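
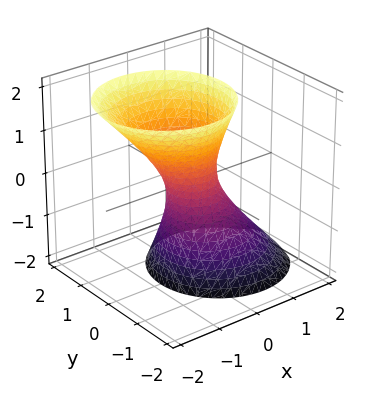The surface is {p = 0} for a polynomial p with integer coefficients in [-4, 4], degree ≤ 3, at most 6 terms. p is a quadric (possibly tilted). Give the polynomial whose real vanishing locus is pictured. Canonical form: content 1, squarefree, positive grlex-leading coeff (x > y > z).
Degree: the shape is more complex than any degree-1 surface, so deg p = 2.
Reading off the gridlines: the surface avoids every integer z-axis point in the box.
Matching integer coefficients to the picture gives p.

3*x^2 + 2*x*z + 3*y^2 - z^2 - 1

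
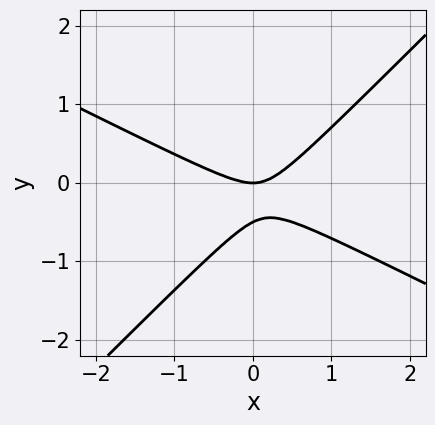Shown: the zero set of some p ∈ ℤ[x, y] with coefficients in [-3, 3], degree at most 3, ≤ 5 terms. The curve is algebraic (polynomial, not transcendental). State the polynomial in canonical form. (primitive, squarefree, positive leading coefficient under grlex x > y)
x^2 + x*y - 2*y^2 - y

(a) Degree: the shape is more complex than any degree-1 curve, so deg p = 2.
(b) From the axis intercepts and sections: it meets the x-axis at x = 0 (among the integer gridlines); it meets the y-axis at y = 0 (among the integer gridlines).
(c) Together with the visible shape, these determine p as stated.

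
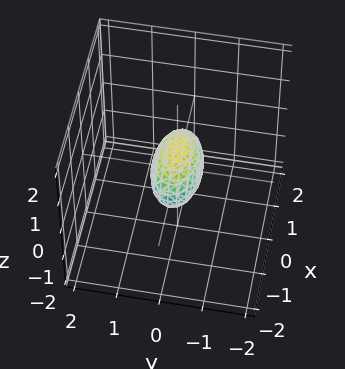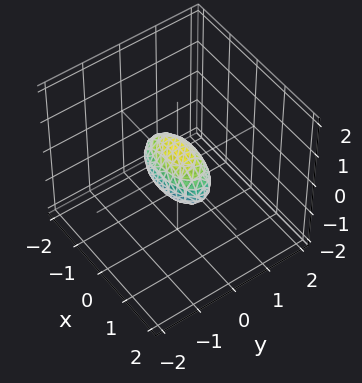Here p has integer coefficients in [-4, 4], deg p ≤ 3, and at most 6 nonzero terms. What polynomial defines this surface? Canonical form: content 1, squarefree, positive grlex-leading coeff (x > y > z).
x^2 + 3*y^2 + 2*z^2 - 1

1. Degree: bounded and convex; a quadric, so deg p = 2.
2. Symmetries: the y ↦ −y reflection is a symmetry, so y appears only in even powers; mirror symmetry z ↦ −z ⇒ only even powers of z; mirror symmetry x ↦ −x ⇒ only even powers of x.
3. From the visible intercepts: the x-axis gridline crossings are at x ∈ {-1, 1}.
4. Matching integer coefficients to the picture gives p.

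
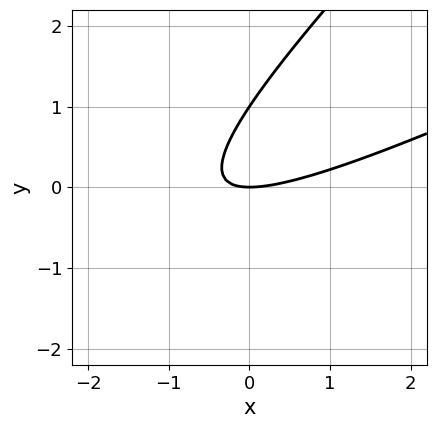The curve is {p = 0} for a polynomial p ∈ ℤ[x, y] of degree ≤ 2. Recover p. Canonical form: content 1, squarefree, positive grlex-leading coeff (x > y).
x^2 - 3*x*y + 2*y^2 - 2*y

First, deg p = 2. No degree-1 curve has this shape.
Next, from the axis intercepts and sections: it meets the x-axis at x = 0 (among the integer gridlines); among the integer gridlines, it crosses the y-axis at y ∈ {0, 1}.
Finally, fitting integer coefficients to these (and the overall shape) gives p.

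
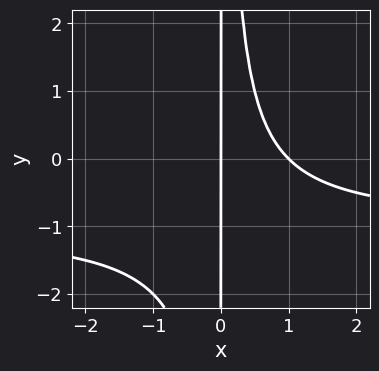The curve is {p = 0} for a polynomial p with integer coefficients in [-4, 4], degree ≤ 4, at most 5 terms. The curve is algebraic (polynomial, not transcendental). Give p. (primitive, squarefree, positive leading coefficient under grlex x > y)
deg p = 3. A generic line meets the curve in up to 3 points.
From the axis intercepts and sections: the x-axis gridline crossings are at x ∈ {0, 1}; the visible y-axis segment lies entirely on the curve.
Assembling these constraints gives the stated polynomial.

x^2*y + x^2 - x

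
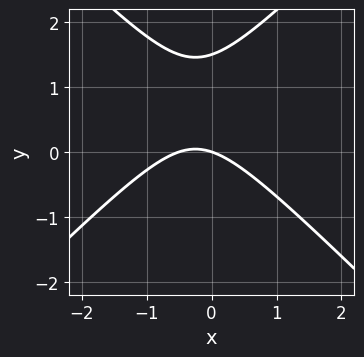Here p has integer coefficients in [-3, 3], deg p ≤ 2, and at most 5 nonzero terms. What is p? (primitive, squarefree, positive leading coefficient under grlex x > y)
2*x^2 - 2*y^2 + x + 3*y

Degree: a generic line meets the curve in up to 2 points, so deg p = 2.
Reading off the gridlines: one x-axis crossing is at x = 0; it meets the y-axis at y = 0 (among the integer gridlines).
Fitting integer coefficients to these (and the overall shape) gives p.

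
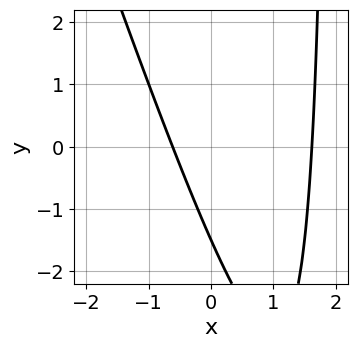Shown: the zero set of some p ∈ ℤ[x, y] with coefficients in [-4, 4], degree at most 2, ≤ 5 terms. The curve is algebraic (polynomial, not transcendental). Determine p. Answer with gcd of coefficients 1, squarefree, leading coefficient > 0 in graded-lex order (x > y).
1. deg p = 2. A generic line meets the curve in up to 2 points.
2. Solving for integer coefficients yields p as stated.

3*x^2 + x*y - 3*x - 2*y - 3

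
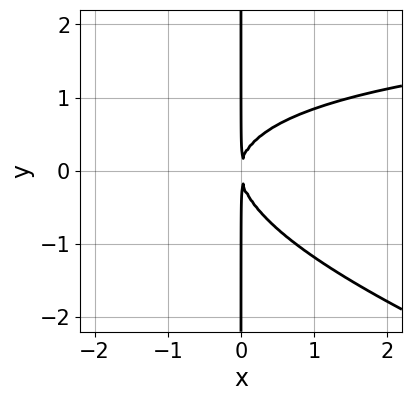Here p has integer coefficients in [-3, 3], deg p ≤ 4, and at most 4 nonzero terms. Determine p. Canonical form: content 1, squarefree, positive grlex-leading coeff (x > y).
1. deg p = 3. The shape is more complex than any degree-2 curve.
2. Observable constraints: every point of the y-axis in the box is on the curve.
3. Fitting integer coefficients to these (and the overall shape) gives p.

x^2*y + 3*x*y^2 - 3*x^2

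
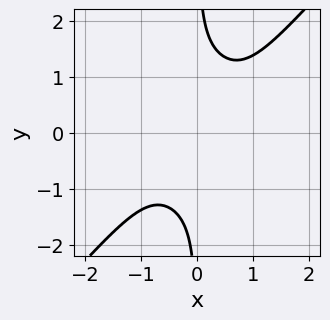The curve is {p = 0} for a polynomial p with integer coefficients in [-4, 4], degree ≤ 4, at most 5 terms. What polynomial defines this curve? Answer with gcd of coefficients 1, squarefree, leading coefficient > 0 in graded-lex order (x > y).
(a) deg p = 4. No degree-3 curve has this shape.
(b) From the axis intercepts and sections: it misses every integer gridline on the x-axis; it misses every integer gridline on the y-axis.
(c) These observations pin down the coefficients.

3*x^4 + x^2*y^2 - 3*x*y^3 + 3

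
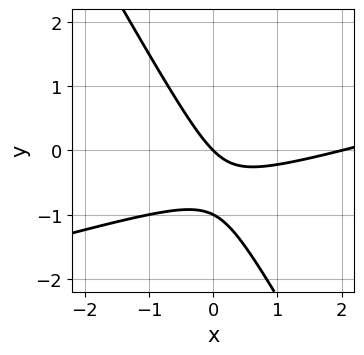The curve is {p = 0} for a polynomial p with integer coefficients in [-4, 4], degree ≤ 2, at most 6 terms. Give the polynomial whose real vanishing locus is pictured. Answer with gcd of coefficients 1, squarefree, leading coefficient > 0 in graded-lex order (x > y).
x^2 - 3*x*y - 2*y^2 - 2*x - 2*y

First, degree: no degree-1 curve has this shape, so deg p = 2.
Then, checking where it meets the axes: the y-axis gridline crossings are at y ∈ {-1, 0}; among the integer gridlines, it crosses the x-axis at x ∈ {0, 2}.
Finally, fitting integer coefficients to these (and the overall shape) gives p.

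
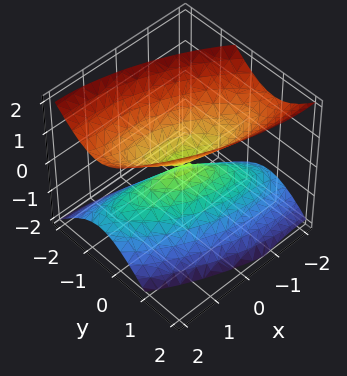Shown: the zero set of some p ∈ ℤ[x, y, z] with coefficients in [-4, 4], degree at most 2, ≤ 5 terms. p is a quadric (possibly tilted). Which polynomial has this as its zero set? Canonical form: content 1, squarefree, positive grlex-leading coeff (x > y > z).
(a) There are 2 components. They look like related sheets of one shape, so recover p as a whole.
(b) The degree is 2 — the shape is more complex than any degree-1 surface.
(c) Checking where it meets the axes: it crosses the x-axis at the gridline x = 0; it crosses the z-axis at the gridline z = 0; it meets the y-axis at y = 0 (among the integer gridlines).
(d) These observations pin down the coefficients.

x^2 + 2*x*y + 3*y^2 - 2*z^2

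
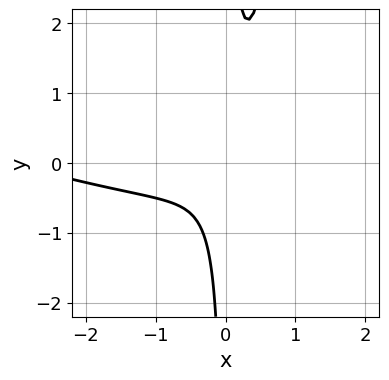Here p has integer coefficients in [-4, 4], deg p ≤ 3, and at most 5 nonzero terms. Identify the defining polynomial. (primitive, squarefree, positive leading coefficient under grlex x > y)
First, degree: no degree-2 curve has this shape, so deg p = 3.
Next, from the visible intercepts: it misses every integer gridline on the x-axis; no y-intercept at any integer in the box.
Finally, together with the visible shape, these determine p as stated.

x^3 + 3*x^2*y + 3*x^2 - 3*x*y + 1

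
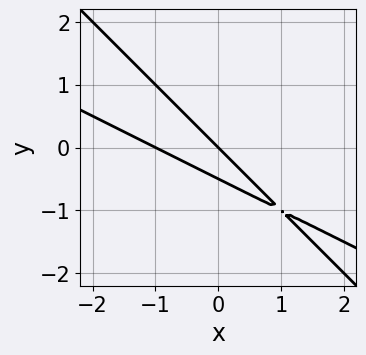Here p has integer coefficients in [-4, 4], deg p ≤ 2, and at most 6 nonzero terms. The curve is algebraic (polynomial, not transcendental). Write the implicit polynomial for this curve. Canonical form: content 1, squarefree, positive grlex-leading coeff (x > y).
x^2 + 3*x*y + 2*y^2 + x + y

First, the degree is 2 — no degree-1 curve has this shape.
Then, from the axis intercepts and sections: one y-axis crossing is at y = 0; the x-axis gridline crossings are at x ∈ {-1, 0}.
Finally, solving for integer coefficients yields p as stated.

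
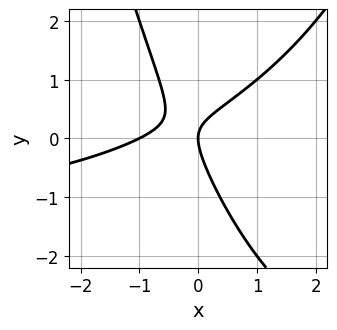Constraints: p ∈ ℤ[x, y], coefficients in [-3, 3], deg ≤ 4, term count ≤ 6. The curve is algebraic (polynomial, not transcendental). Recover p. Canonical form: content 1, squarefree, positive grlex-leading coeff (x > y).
The degree is 3 — no degree-2 curve has this shape.
Observable constraints: it meets the y-axis at y = 0 (among the integer gridlines); among the integer gridlines, it crosses the x-axis at x ∈ {-1, 0}.
Solving for integer coefficients yields p as stated.

x^2*y + 2*x^2 - 3*x*y - 2*y^2 + 2*x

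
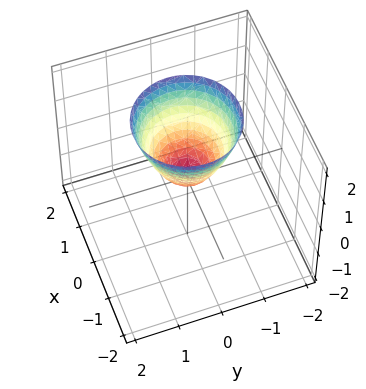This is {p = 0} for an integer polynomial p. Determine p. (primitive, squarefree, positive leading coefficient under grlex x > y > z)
(a) The degree is 2 — a single bowl opening along one axis; a quadric.
(b) By symmetry, the surface is invariant under rotation about z: p = q(x² + y², z).
(c) Reading off the gridlines: a circular section at z = 2 has radius between 1 and 2; one z-axis crossing is at z = 0; it crosses the y-axis at the gridline y = 0; one x-axis crossing is at x = 0.
(d) The integer polynomial consistent with all of this is the stated p.

3*x^2 + 3*y^2 - 2*z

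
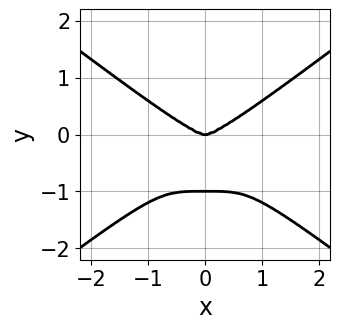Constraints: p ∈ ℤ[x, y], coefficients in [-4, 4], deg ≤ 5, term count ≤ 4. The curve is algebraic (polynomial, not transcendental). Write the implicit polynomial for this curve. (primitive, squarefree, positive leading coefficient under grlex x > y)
x^4 - 3*y^4 - 3*y^3

1. Degree: a generic line meets the curve in up to 4 points, so deg p = 4.
2. Symmetries: mirror symmetry x ↦ −x ⇒ only even powers of x.
3. From the visible intercepts: it meets the x-axis at x = 0 (among the integer gridlines); the y-axis gridline crossings are at y ∈ {-1, 0}.
4. Assembling these constraints gives the stated polynomial.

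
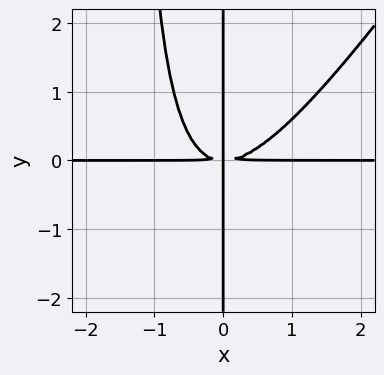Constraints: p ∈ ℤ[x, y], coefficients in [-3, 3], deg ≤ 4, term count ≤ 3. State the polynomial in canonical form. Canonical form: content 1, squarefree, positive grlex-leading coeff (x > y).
First, deg p = 4. No degree-3 curve has this shape.
Next, checking where it meets the axes: the visible y-axis segment lies entirely on the curve; every point of the x-axis in the box is on the curve.
Finally, these observations pin down the coefficients.

3*x^3*y - 2*x^2*y^2 - 3*x*y^2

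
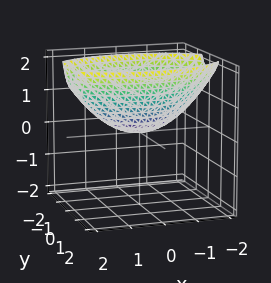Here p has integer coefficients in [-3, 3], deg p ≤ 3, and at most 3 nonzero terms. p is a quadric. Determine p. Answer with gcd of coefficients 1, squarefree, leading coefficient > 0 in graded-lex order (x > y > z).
x^2 + 3*y^2 - 3*z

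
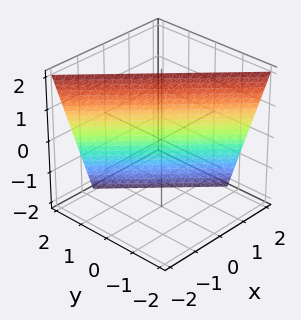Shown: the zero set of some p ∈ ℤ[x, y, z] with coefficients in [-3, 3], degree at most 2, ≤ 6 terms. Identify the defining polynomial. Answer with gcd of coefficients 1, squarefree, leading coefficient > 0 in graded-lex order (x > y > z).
3*x + 3*y + z - 2

1. deg p = 1. The surface is flat (a plane).
2. From the visible intercepts: one z-axis crossing is at z = 2.
3. These observations pin down the coefficients.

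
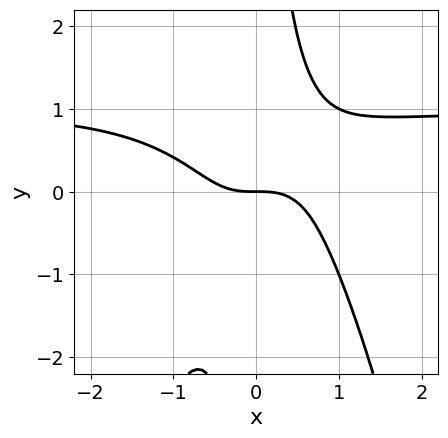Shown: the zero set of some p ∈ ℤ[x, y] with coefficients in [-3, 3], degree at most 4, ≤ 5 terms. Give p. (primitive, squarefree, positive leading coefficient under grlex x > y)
x^3*y - x^3 + x*y^2 - y

Degree: the shape is more complex than any degree-3 curve, so deg p = 4.
Reading off the gridlines: one x-axis crossing is at x = 0; it meets the y-axis at y = 0 (among the integer gridlines).
These observations pin down the coefficients.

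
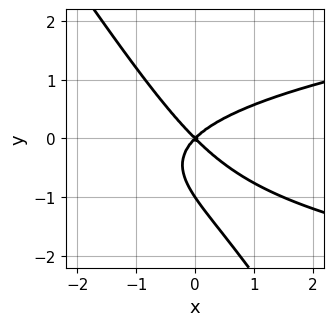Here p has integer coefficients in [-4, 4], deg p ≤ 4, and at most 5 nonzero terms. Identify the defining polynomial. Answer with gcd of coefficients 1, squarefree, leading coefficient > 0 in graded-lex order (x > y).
(a) deg p = 3. The shape is more complex than any degree-2 curve.
(b) Against the integer gridlines: it crosses the x-axis at the gridline x = 0; the y-axis gridline crossings are at y ∈ {-1, 0}.
(c) Matching integer coefficients to the picture gives p.

3*x*y^2 + 2*y^3 - 2*x^2 + 2*y^2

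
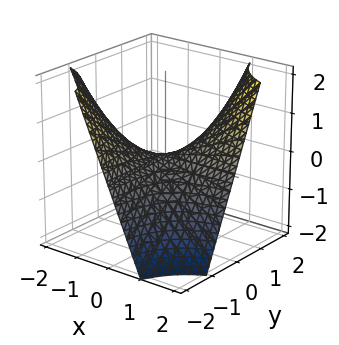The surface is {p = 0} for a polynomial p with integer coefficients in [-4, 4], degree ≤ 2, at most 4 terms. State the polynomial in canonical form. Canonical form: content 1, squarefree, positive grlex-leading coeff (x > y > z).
Degree: a saddle surface; a quadric, so deg p = 2.
From the visible intercepts: the visible y-axis segment lies entirely on the surface; every point of the x-axis in the box is on the surface; it crosses the z-axis at the gridline z = 0.
Fitting integer coefficients to these (and the overall shape) gives p.

x*y - z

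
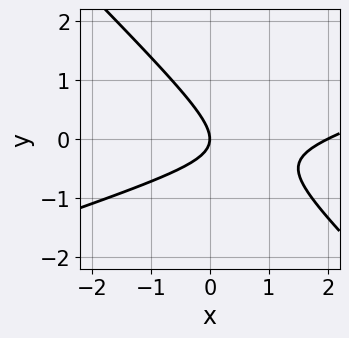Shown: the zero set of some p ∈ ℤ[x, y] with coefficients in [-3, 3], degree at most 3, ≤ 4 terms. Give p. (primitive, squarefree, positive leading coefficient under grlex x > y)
x^2 - 2*x*y - 3*y^2 - 2*x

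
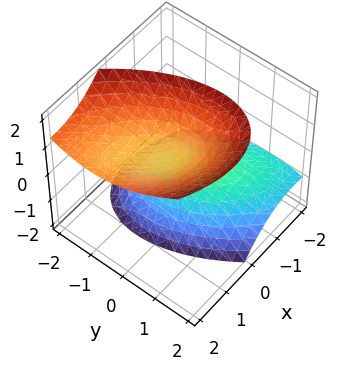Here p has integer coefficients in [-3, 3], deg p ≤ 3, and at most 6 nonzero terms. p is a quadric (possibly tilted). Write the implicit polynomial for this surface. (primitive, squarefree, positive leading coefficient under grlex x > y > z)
2*x^2 + 2*x*y - 3*x*z + 2*y^2 - 2*z^2 + 1

1. The picture has 2 separate pieces.
2. Degree: the shape is more complex than any degree-1 surface, so deg p = 2.
3. From the visible intercepts: the surface avoids every integer x-axis point in the box; the surface avoids every integer y-axis point in the box.
4. Together with the visible shape, these determine p as stated.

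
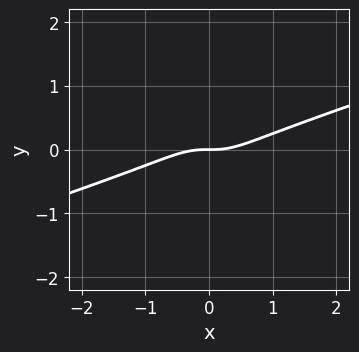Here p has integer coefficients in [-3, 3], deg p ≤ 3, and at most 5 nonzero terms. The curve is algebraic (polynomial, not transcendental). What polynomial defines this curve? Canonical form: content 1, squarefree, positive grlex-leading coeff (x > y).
x^3 - 3*x^2*y - y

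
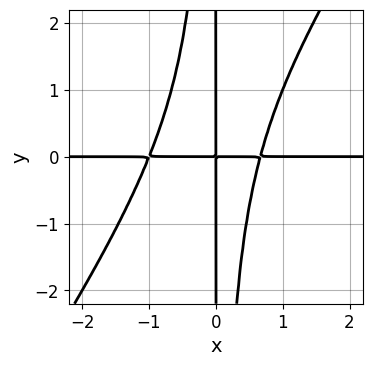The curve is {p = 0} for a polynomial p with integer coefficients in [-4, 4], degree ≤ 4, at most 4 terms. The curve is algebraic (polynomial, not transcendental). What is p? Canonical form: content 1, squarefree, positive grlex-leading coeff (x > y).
Degree: the shape is more complex than any degree-3 curve, so deg p = 4.
From the visible intercepts: every point of the y-axis in the box is on the curve; every point of the x-axis in the box is on the curve.
Solving for integer coefficients yields p as stated.

3*x^3*y - 2*x^2*y^2 + x^2*y - 2*x*y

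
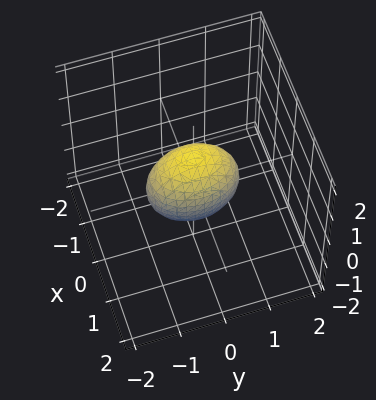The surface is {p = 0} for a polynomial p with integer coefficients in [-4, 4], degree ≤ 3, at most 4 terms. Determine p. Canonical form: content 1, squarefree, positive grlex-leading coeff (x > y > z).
2*x^2 + y^2 + z^2 - 1

(a) Degree: a closed, bounded, convex surface; a quadric, so deg p = 2.
(b) Symmetries: mirror symmetry z ↦ −z ⇒ only even powers of z; it's symmetric under y → −y, forcing even powers of y; mirror symmetry x ↦ −x ⇒ only even powers of x.
(c) Reading off the gridlines: the z-axis gridline crossings are at z ∈ {-1, 1}; among the integer gridlines, it crosses the y-axis at y ∈ {-1, 1}.
(d) Together with the visible shape, these determine p as stated.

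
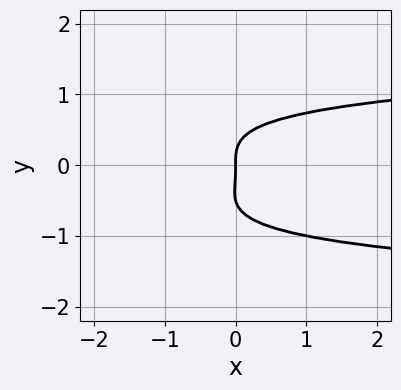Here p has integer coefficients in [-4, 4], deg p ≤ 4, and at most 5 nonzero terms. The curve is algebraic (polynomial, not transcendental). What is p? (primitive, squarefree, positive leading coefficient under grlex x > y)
2*y^4 + y^3 - x

First, deg p = 4. A generic line meets the curve in up to 4 points.
Then, from the axis intercepts and sections: one y-axis crossing is at y = 0; it meets the x-axis at x = 0 (among the integer gridlines).
Finally, together with the visible shape, these determine p as stated.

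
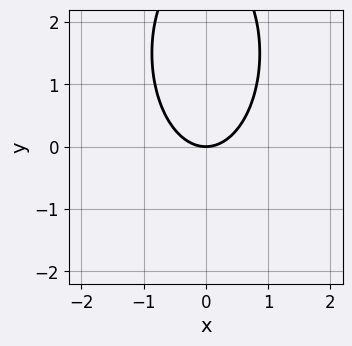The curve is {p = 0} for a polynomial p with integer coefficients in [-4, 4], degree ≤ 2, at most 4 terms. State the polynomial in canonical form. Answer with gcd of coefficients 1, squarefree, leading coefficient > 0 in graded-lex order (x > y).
1. Degree: a generic line meets the curve in up to 2 points, so deg p = 2.
2. Symmetries: it's symmetric under x → −x, forcing even powers of x.
3. From the visible intercepts: it crosses the y-axis at the gridline y = 0; one x-axis crossing is at x = 0.
4. Solving for integer coefficients yields p as stated.

3*x^2 + y^2 - 3*y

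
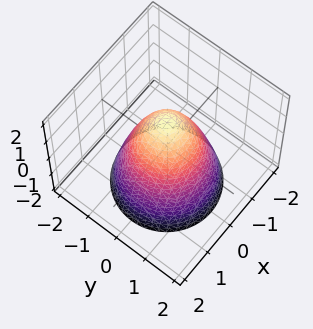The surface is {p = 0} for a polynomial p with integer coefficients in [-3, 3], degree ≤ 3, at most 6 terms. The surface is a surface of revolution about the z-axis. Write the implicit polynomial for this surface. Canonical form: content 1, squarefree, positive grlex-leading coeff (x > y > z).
(a) deg p = 2. No degree-1 surface has this shape.
(b) By symmetry, the z-axis is an axis of rotation, so x and y enter only as x² + y².
(c) From the visible intercepts: among the integer gridlines, it crosses the x-axis at x ∈ {-1, 1}; a circular section at z = 0 has radius exactly 1; the y-axis gridline crossings are at y ∈ {-1, 1}.
(d) These observations pin down the coefficients.

3*x^2 + 3*y^2 + 2*z - 3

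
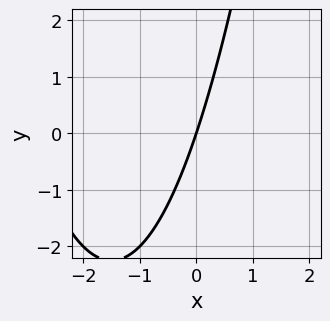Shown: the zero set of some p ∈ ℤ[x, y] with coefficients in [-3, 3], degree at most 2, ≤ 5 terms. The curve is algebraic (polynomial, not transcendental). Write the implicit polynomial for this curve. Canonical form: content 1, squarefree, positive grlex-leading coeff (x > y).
First, degree: the shape is more complex than any degree-1 curve, so deg p = 2.
Next, checking where it meets the axes: one x-axis crossing is at x = 0; it crosses the y-axis at the gridline y = 0.
Finally, the integer polynomial consistent with all of this is the stated p.

x^2 + 3*x - y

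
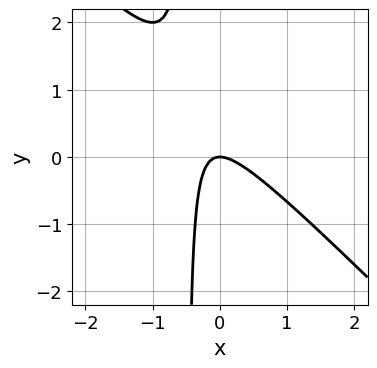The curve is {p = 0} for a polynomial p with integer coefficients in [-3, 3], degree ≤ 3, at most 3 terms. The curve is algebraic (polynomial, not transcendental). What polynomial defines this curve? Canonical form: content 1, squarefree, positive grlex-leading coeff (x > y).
(a) Degree: the shape is more complex than any degree-1 curve, so deg p = 2.
(b) Against the integer gridlines: it meets the x-axis at x = 0 (among the integer gridlines); it crosses the y-axis at the gridline y = 0.
(c) Assembling these constraints gives the stated polynomial.

2*x^2 + 2*x*y + y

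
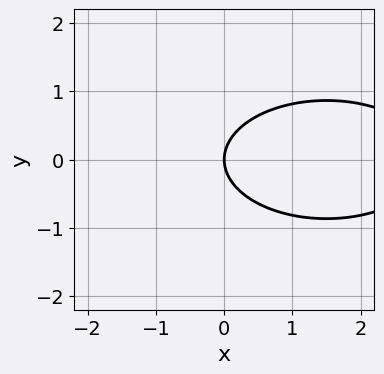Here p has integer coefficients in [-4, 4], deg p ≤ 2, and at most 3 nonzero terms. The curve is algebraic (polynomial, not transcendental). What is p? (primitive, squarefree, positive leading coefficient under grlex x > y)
(a) deg p = 2. The shape is more complex than any degree-1 curve.
(b) Symmetries: the y ↦ −y reflection is a symmetry, so y appears only in even powers.
(c) Against the integer gridlines: one y-axis crossing is at y = 0; one x-axis crossing is at x = 0.
(d) Matching integer coefficients to the picture gives p.

x^2 + 3*y^2 - 3*x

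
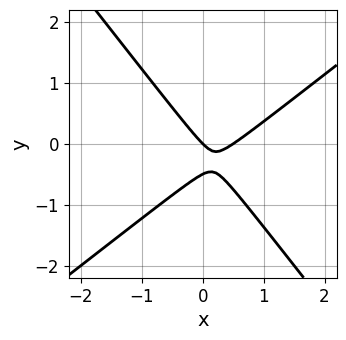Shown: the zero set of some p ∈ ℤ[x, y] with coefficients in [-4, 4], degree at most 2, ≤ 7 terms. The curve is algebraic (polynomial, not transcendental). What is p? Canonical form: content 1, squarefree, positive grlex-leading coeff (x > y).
2*x^2 - x*y - 2*y^2 - x - y

First, deg p = 2.
Then, from the visible intercepts: it crosses the x-axis at the gridline x = 0; it meets the y-axis at y = 0 (among the integer gridlines).
Finally, these observations pin down the coefficients.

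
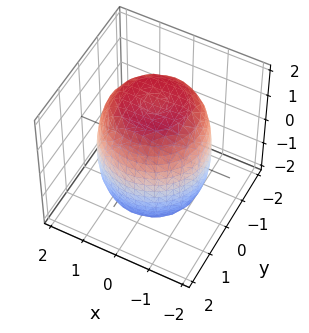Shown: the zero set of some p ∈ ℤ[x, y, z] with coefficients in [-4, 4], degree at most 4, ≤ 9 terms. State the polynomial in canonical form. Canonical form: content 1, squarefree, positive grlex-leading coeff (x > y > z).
(a) Degree: the shape is more complex than any degree-3 surface, so deg p = 4.
(b) Symmetry: every cross-section ⟂ z is a circle, so x, y appear only via x² + y².
(c) Against the integer gridlines: a circular section at z = 0 has radius between 1 and 2.
(d) Together with the visible shape, these determine p as stated.

x^4 + 2*x^2*y^2 + y^4 - x^2 - y^2 + z^2 - 3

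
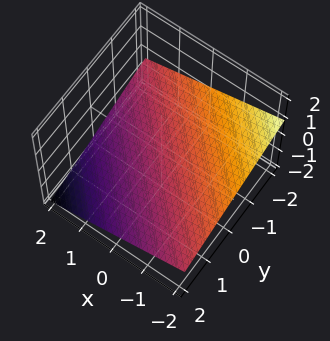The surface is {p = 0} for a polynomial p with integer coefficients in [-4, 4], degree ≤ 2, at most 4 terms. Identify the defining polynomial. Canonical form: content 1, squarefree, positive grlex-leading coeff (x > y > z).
x + y + 3*z + 2

(a) The degree is 1 — every cross-section is a straight line — this is a plane.
(b) Observable constraints: it meets the x-axis at x = -2 (among the integer gridlines); it crosses the y-axis at the gridline y = -2.
(c) Assembling these constraints gives the stated polynomial.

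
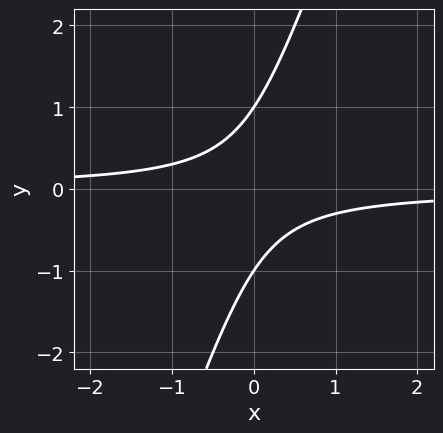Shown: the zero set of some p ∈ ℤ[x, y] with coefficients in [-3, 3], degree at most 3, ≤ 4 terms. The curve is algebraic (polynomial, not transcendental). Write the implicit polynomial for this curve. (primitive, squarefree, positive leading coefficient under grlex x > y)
3*x*y - y^2 + 1

1. The degree is 2 — no degree-1 curve has this shape.
2. Against the integer gridlines: it misses every integer gridline on the x-axis; among the integer gridlines, it crosses the y-axis at y ∈ {-1, 1}.
3. The integer polynomial consistent with all of this is the stated p.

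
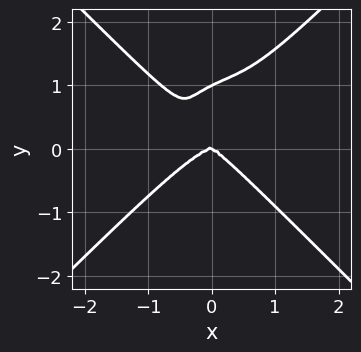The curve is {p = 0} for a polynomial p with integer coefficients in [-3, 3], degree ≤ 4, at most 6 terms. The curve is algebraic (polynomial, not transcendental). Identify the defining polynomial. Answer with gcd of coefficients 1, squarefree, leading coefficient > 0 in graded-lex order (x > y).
(a) deg p = 4.
(b) Reading off the gridlines: among the integer gridlines, it crosses the y-axis at y ∈ {0, 1}; it crosses the x-axis at the gridline x = 0.
(c) Putting this together gives p.

2*x^4 - 2*y^4 + x*y^2 + 2*y^3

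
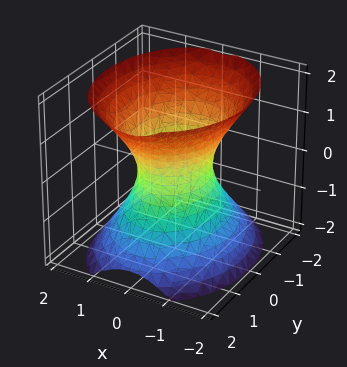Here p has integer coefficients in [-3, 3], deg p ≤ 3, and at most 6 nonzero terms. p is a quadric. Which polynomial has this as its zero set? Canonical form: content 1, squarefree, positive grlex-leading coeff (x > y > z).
The degree is 2 — an hourglass — one-sheet hyperboloid; a quadric.
Symmetries: it's symmetric under y → −y, forcing even powers of y; the x ↦ −x reflection is a symmetry, so x appears only in even powers; it's symmetric under z → −z, forcing even powers of z.
Observable constraints: the y-axis gridline crossings are at y ∈ {-1, 1}; no z-intercept at any integer in the box.
Fitting integer coefficients to these (and the overall shape) gives p.

3*x^2 + 2*y^2 - 2*z^2 - 2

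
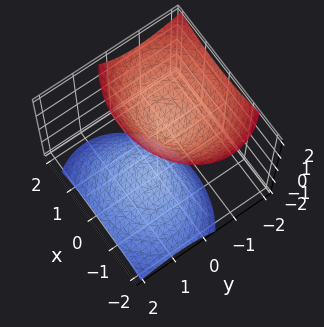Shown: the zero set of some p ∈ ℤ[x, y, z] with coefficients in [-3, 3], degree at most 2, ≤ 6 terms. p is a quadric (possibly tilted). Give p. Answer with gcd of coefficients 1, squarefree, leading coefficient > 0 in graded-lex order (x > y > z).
2*x^2 - x*z + 3*y^2 + 3*y*z - 2*z^2 + 2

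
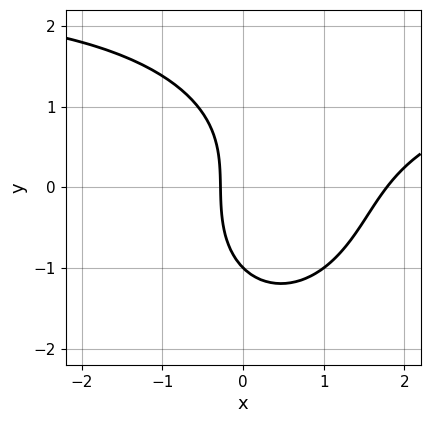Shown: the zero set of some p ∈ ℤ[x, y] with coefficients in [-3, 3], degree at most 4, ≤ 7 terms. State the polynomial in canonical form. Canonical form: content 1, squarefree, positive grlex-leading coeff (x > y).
Degree: a generic line meets the curve in up to 3 points, so deg p = 3.
Observable constraints: it meets the y-axis at y = -1 (among the integer gridlines).
The integer polynomial consistent with all of this is the stated p.

x^2*y + y^3 - 2*x^2 + 3*x + 1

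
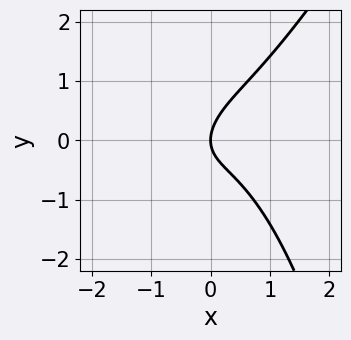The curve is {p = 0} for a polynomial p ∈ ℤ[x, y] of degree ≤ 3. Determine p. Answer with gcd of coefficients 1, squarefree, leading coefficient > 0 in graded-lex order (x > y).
2*x^3 - x^2*y + x*y - 2*y^2 + 2*x

First, the degree is 3 — a generic line meets the curve in up to 3 points.
Next, from the visible intercepts: one x-axis crossing is at x = 0; one y-axis crossing is at y = 0.
Finally, together with the visible shape, these determine p as stated.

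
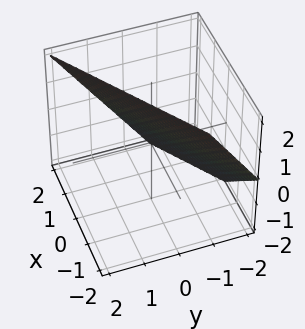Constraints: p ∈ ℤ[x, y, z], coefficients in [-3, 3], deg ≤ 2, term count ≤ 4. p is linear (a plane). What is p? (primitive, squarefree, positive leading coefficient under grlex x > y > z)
deg p = 1. Every cross-section is a straight line — this is a plane.
Reading off the gridlines: it crosses the z-axis at the gridline z = 1; it meets the x-axis at x = 1 (among the integer gridlines).
Assembling these constraints gives the stated polynomial.

2*x - 3*y + 2*z - 2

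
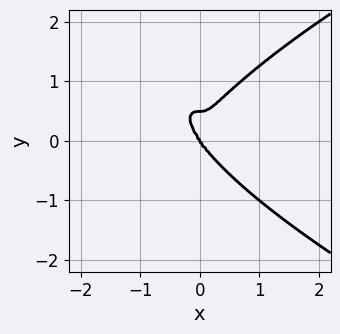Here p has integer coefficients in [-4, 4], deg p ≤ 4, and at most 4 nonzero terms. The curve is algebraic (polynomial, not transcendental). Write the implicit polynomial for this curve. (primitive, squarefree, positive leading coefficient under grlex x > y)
2*y^4 - 3*x^3 - y^3

First, degree: the shape is more complex than any degree-3 curve, so deg p = 4.
Then, from the visible intercepts: it meets the x-axis at x = 0 (among the integer gridlines); it crosses the y-axis at the gridline y = 0.
Finally, solving for integer coefficients yields p as stated.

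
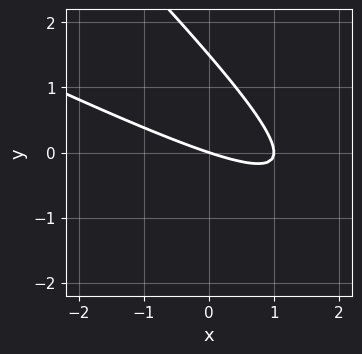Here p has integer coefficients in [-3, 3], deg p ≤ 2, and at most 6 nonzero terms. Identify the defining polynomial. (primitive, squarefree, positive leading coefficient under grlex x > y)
Degree: a generic line meets the curve in up to 2 points, so deg p = 2.
From the axis intercepts and sections: one y-axis crossing is at y = 0; among the integer gridlines, it crosses the x-axis at x ∈ {0, 1}.
Solving for integer coefficients yields p as stated.

x^2 + 3*x*y + 2*y^2 - x - 3*y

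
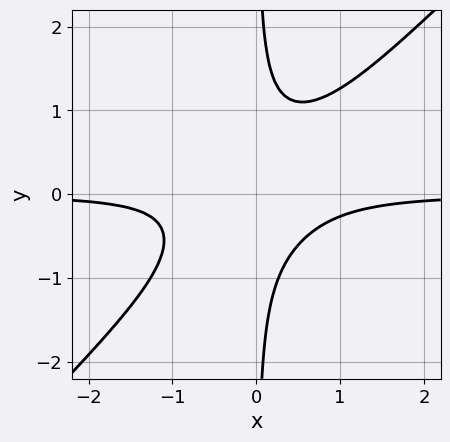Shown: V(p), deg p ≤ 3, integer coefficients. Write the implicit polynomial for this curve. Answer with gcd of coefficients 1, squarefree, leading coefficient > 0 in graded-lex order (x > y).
3*x^2*y - 3*x*y^2 + 1

(a) The degree is 3 — a generic line meets the curve in up to 3 points.
(b) Observable constraints: the curve avoids every integer x-axis point in the box; it misses every integer gridline on the y-axis.
(c) Fitting integer coefficients to these (and the overall shape) gives p.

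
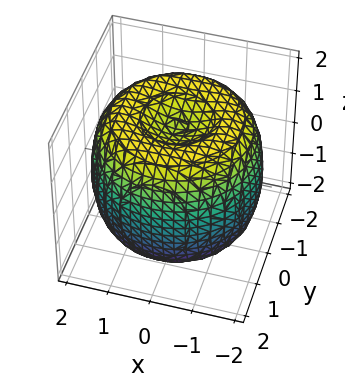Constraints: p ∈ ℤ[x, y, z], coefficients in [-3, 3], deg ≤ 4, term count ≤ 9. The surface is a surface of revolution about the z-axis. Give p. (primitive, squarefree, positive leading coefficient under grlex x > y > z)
x^4 + 2*x^2*y^2 + y^4 - 3*x^2 - 3*y^2 + 2*z^2 - 3

First, deg p = 4.
Then, symmetries: the surface is invariant under rotation about z: p = q(x² + y², z).
Then, reading off the gridlines: a circular section at z = -1 has radius between 1 and 2.
Finally, these observations pin down the coefficients.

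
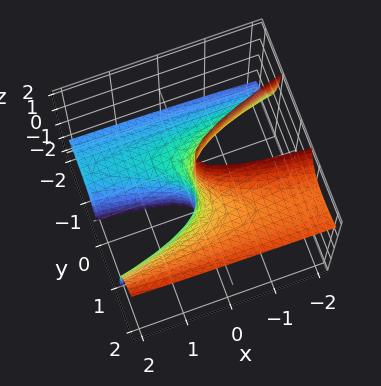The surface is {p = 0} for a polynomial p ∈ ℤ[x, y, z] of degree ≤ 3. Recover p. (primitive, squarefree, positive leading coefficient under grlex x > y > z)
(a) The degree is 3 — a generic line meets the surface in up to 3 points.
(b) Reading off the gridlines: one x-axis crossing is at x = 0; it meets the y-axis at y = 0 (among the integer gridlines); every point of the z-axis in the box is on the surface.
(c) The integer polynomial consistent with all of this is the stated p.

x*y*z + 2*y^3 - 3*y^2*z - 2*x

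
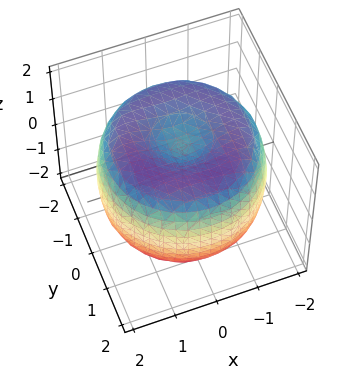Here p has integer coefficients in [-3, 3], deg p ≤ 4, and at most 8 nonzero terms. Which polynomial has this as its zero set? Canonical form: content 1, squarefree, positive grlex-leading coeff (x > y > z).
deg p = 4. No degree-3 surface has this shape.
By symmetry, every cross-section ⟂ z is a circle, so x, y appear only via x² + y².
From the axis intercepts and sections: the z-axis gridline crossings are at z ∈ {-1, 1}; a circular section at z = -1 has radius between 1 and 2.
Putting this together gives p.

x^4 + 2*x^2*y^2 + y^4 - 3*x^2 - 3*y^2 + 2*z^2 - 2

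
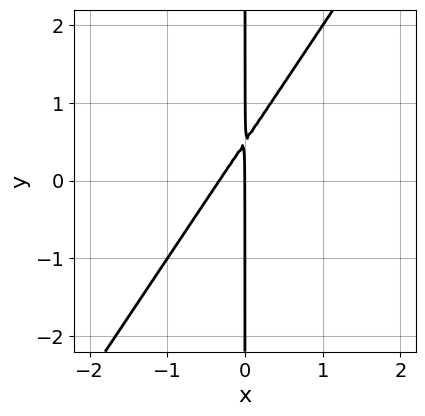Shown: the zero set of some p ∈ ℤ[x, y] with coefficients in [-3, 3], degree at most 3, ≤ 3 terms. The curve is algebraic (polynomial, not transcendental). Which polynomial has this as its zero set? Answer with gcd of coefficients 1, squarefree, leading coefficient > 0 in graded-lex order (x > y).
3*x^2 - 2*x*y + x

The degree is 2 — no degree-1 curve has this shape.
Reading off the gridlines: it crosses the x-axis at the gridline x = 0; the visible y-axis segment lies entirely on the curve.
Putting this together gives p.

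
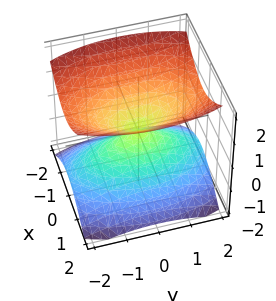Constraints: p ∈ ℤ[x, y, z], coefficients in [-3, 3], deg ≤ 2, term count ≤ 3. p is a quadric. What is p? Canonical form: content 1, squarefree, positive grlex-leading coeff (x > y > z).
3*x^2 + y^2 - 3*z^2

(a) There are 2 components.
(b) The degree is 2 — two nappes meeting at a single point; a quadric.
(c) Symmetries: the x ↦ −x reflection is a symmetry, so x appears only in even powers; it's symmetric under z → −z, forcing even powers of z; mirror symmetry y ↦ −y ⇒ only even powers of y.
(d) Reading off the gridlines: one z-axis crossing is at z = 0; it crosses the y-axis at the gridline y = 0.
(e) These observations pin down the coefficients.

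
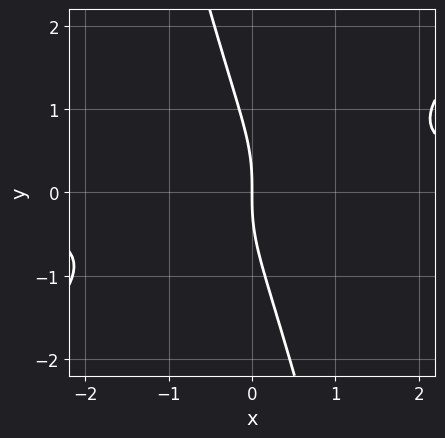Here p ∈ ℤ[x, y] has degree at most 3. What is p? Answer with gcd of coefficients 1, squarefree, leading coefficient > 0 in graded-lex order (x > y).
First, the degree is 3 — a generic line meets the curve in up to 3 points.
Then, from the visible intercepts: it crosses the x-axis at the gridline x = 0; one y-axis crossing is at y = 0.
Finally, assembling these constraints gives the stated polynomial.

3*x^2*y - 3*x*y^2 - y^3 - 3*x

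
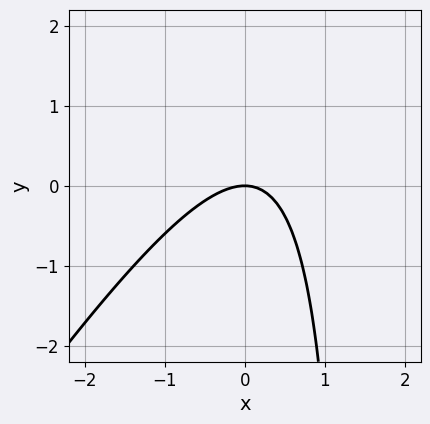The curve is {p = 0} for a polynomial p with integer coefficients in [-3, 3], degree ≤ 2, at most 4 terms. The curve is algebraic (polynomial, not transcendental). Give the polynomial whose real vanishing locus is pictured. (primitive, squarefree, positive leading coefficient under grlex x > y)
(a) Degree: the shape is more complex than any degree-1 curve, so deg p = 2.
(b) Reading off the gridlines: one y-axis crossing is at y = 0; it meets the x-axis at x = 0 (among the integer gridlines).
(c) Solving for integer coefficients yields p as stated.

3*x^2 - 2*x*y + 3*y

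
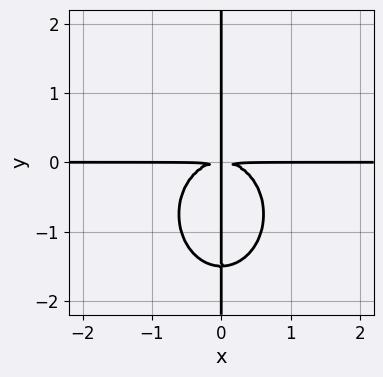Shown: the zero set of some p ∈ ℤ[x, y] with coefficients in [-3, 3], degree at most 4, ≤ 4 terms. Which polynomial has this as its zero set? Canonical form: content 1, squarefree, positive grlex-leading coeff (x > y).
3*x^3*y + 2*x*y^3 + 3*x*y^2

First, degree: the shape is more complex than any degree-3 curve, so deg p = 4.
Next, observable constraints: the visible y-axis segment lies entirely on the curve; every point of the x-axis in the box is on the curve.
Finally, together with the visible shape, these determine p as stated.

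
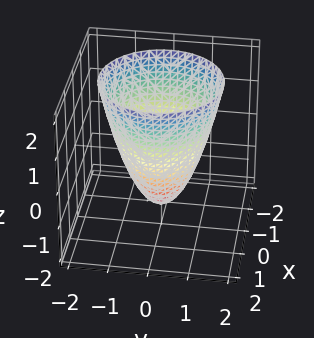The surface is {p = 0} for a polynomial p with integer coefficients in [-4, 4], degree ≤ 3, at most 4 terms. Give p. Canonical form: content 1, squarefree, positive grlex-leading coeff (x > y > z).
(a) The degree is 2 — the shape is more complex than any degree-1 surface.
(b) By symmetry, the z-axis is an axis of rotation, so x and y enter only as x² + y².
(c) Reading off the gridlines: the x-axis gridline crossings are at x ∈ {-1, 1}; a circular section at z = -1 has radius between 0 and 1.
(d) Fitting integer coefficients to these (and the overall shape) gives p. Check: (0, -1, 0) on the y-axis lies on the surface, and p(0, -1, 0) = 0. ✓

3*x^2 + 3*y^2 - 2*z - 3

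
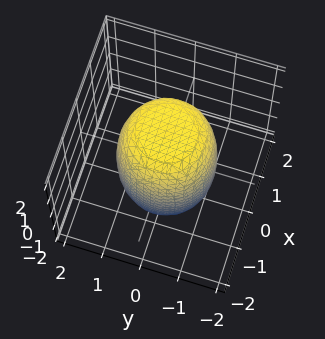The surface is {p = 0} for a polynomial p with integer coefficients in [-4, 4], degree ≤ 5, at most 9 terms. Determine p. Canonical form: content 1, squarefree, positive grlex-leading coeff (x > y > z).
2*x^4 + 4*x^2*y^2 + 2*y^4 - x^2 - y^2 + z^2 - 3

1. Degree: a generic line meets the surface in up to 4 points, so deg p = 4.
2. By symmetry, the surface is invariant under rotation about z: p = q(x² + y², z).
3. From the visible intercepts: a circular section at z = 1 has radius between 1 and 2.
4. Putting this together gives p.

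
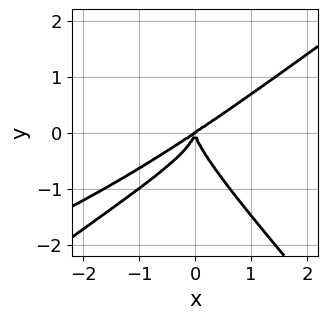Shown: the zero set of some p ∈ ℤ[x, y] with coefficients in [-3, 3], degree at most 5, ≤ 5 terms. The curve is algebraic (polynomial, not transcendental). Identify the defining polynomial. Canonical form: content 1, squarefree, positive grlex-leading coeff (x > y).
x^3*y - 3*x^2*y^2 + 3*y^4 - 2*x^3 + 3*x^2*y

1. deg p = 4.
2. From the visible intercepts: it meets the y-axis at y = 0 (among the integer gridlines); it meets the x-axis at x = 0 (among the integer gridlines).
3. Together with the visible shape, these determine p as stated.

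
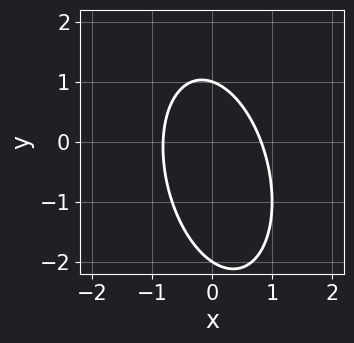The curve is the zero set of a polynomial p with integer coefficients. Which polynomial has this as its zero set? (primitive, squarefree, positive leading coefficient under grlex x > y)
First, the degree is 2 — a generic line meets the curve in up to 2 points.
Then, observable constraints: the y-axis gridline crossings are at y ∈ {-2, 1}.
Finally, these observations pin down the coefficients.

3*x^2 + x*y + y^2 + y - 2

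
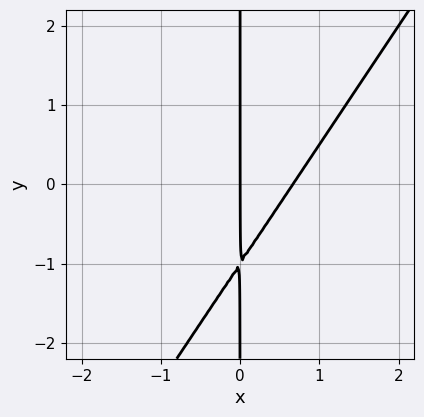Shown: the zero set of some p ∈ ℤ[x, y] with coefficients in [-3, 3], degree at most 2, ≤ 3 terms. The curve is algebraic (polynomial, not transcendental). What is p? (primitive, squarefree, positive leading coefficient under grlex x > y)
3*x^2 - 2*x*y - 2*x

(a) deg p = 2. No degree-1 curve has this shape.
(b) From the visible intercepts: it meets the x-axis at x = 0 (among the integer gridlines); the visible y-axis segment lies entirely on the curve.
(c) The integer polynomial consistent with all of this is the stated p.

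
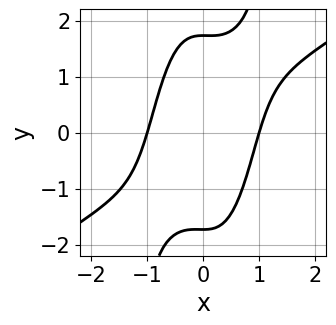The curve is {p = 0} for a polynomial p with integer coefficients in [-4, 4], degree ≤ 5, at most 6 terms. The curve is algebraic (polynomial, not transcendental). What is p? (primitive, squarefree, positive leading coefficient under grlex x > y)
2*x^4 - 3*x^3*y + x^2 + y^2 - 3

First, the degree is 4 — no degree-3 curve has this shape.
Then, against the integer gridlines: among the integer gridlines, it crosses the x-axis at x ∈ {-1, 1}.
Finally, assembling these constraints gives the stated polynomial.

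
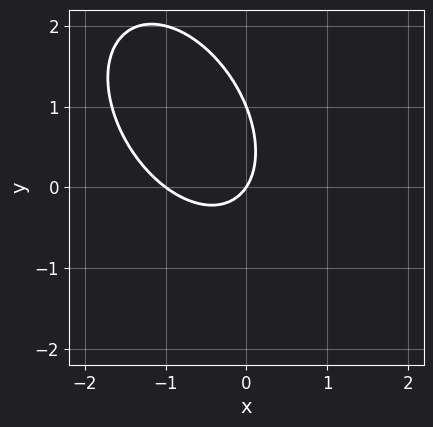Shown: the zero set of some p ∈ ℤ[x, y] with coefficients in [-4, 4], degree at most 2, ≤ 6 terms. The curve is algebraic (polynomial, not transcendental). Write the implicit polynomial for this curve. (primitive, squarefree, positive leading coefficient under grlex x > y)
1. Degree: no degree-1 curve has this shape, so deg p = 2.
2. Reading off the gridlines: the x-axis gridline crossings are at x ∈ {-1, 0}; the y-axis gridline crossings are at y ∈ {0, 1}.
3. Fitting integer coefficients to these (and the overall shape) gives p.

3*x^2 + 2*x*y + 2*y^2 + 3*x - 2*y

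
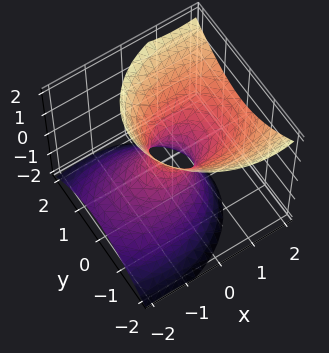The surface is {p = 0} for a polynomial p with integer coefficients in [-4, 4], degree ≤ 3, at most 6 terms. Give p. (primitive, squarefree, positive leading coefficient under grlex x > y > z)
2*x^2 - 3*x*z + 3*y^2 - 2*z^2 - 1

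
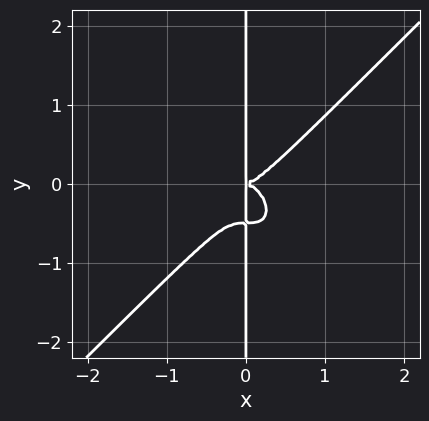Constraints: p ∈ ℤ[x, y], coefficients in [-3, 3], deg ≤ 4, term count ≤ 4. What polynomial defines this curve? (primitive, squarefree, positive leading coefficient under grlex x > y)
2*x^4 - 2*x*y^3 - x*y^2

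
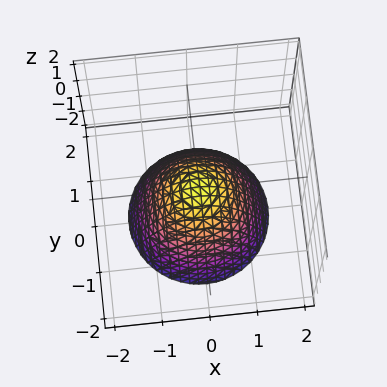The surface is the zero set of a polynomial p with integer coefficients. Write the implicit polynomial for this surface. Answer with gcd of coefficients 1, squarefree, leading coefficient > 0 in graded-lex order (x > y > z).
Degree: a single bowl opening along one axis; a quadric, so deg p = 2.
Symmetries: the z-axis is an axis of rotation, so x and y enter only as x² + y².
From the axis intercepts and sections: it meets the z-axis at z = 0 (among the integer gridlines); one x-axis crossing is at x = 0; it crosses the y-axis at the gridline y = 0.
Together with the visible shape, these determine p as stated.

x^2 + y^2 + z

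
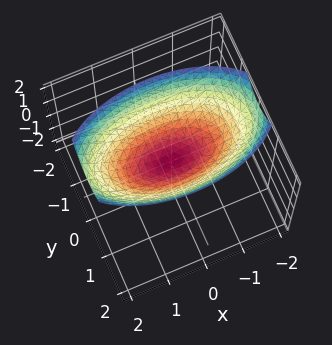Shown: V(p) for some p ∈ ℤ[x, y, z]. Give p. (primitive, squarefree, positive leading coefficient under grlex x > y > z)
First, the degree is 2 — a paraboloid; a quadric.
Next, symmetries: mirror symmetry y ↦ −y ⇒ only even powers of y; the x ↦ −x reflection is a symmetry, so x appears only in even powers.
Next, observable constraints: it meets the z-axis at z = 0 (among the integer gridlines); it crosses the x-axis at the gridline x = 0; one y-axis crossing is at y = 0.
Finally, solving for integer coefficients yields p as stated.

x^2 + 3*y^2 - 3*z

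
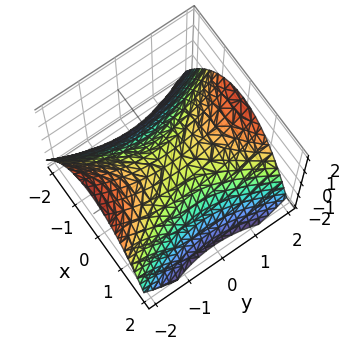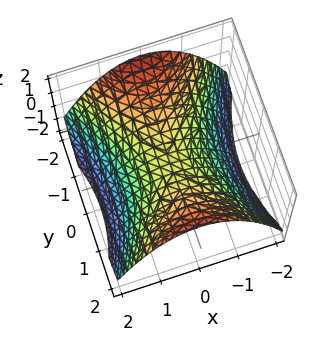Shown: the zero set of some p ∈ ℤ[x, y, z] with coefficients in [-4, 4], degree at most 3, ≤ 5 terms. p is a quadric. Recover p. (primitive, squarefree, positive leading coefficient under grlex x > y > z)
2*x^2 - y^2 + 3*z

The degree is 2 — a saddle surface; a quadric.
Symmetries: mirror symmetry y ↦ −y ⇒ only even powers of y; the x ↦ −x reflection is a symmetry, so x appears only in even powers.
Against the integer gridlines: it meets the z-axis at z = 0 (among the integer gridlines); one y-axis crossing is at y = 0; it crosses the x-axis at the gridline x = 0.
Together with the visible shape, these determine p as stated.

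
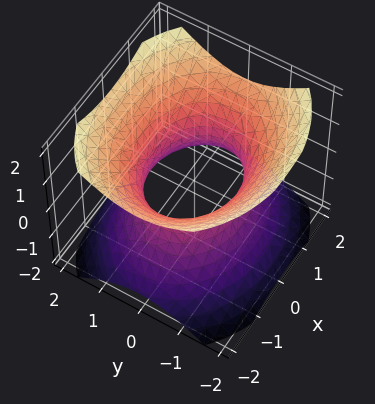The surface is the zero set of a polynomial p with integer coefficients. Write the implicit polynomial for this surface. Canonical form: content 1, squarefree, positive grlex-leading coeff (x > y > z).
1. The degree is 2 — one connected sheet with a waist; a quadric.
2. Symmetries: the y ↦ −y reflection is a symmetry, so y appears only in even powers; it's symmetric under x → −x, forcing even powers of x; it's symmetric under z → −z, forcing even powers of z.
3. Reading off the gridlines: it misses every integer gridline on the z-axis; among the integer gridlines, it crosses the y-axis at y ∈ {-1, 1}.
4. Matching integer coefficients to the picture gives p.

2*x^2 + 3*y^2 - 3*z^2 - 3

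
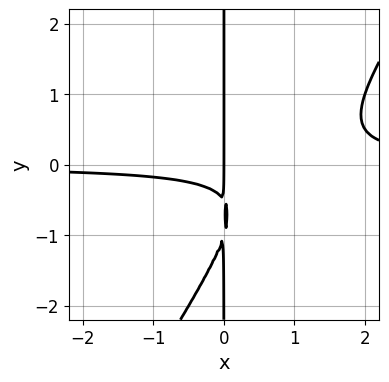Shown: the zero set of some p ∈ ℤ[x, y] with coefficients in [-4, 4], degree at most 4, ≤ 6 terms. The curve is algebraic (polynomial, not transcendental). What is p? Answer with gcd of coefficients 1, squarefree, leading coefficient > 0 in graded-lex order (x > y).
3*x^2*y - 2*x*y^2 - 3*x*y - x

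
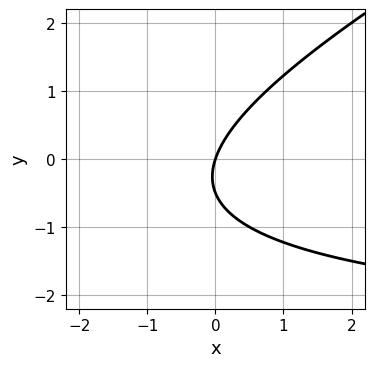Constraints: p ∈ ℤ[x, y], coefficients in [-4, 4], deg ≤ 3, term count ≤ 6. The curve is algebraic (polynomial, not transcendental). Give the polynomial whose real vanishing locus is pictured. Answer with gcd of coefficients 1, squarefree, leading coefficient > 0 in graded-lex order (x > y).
x*y - 2*y^2 + 3*x - y

1. The degree is 2 — no degree-1 curve has this shape.
2. From the visible intercepts: it crosses the x-axis at the gridline x = 0; it crosses the y-axis at the gridline y = 0.
3. The integer polynomial consistent with all of this is the stated p.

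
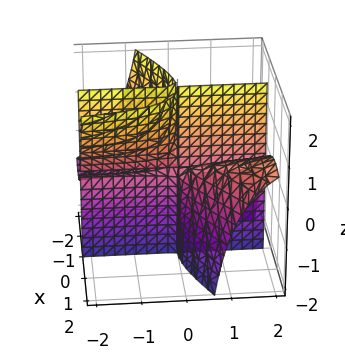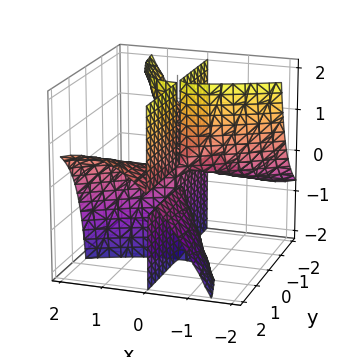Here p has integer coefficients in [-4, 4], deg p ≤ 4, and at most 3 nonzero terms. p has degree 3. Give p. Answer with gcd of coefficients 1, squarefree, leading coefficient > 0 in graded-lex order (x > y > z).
2*x^3 - 3*x^2*y + 3*x*y*z

First, the picture has 2 separate pieces.
Then, deg p = 3.
Then, observable constraints: every point of the z-axis in the box is on the surface; the visible y-axis segment lies entirely on the surface; it crosses the x-axis at the gridline x = 0.
Finally, together with the visible shape, these determine p as stated.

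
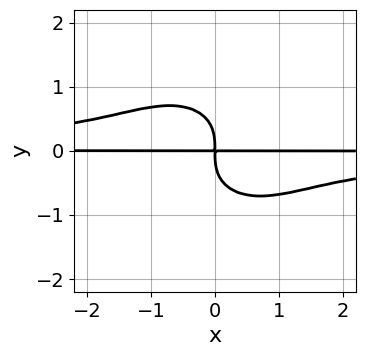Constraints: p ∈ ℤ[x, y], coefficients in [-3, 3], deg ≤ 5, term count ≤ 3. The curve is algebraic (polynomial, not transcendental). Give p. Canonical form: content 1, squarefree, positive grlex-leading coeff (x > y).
x^2*y^2 + y^4 + x*y

1. deg p = 4.
2. Checking where it meets the axes: every point of the x-axis in the box is on the curve.
3. Together with the visible shape, these determine p as stated.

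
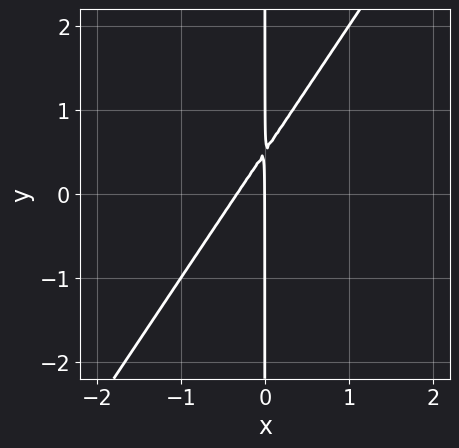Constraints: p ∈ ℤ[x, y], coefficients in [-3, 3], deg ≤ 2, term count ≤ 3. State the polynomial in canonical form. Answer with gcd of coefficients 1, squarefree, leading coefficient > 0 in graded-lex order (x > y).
First, the degree is 2 — no degree-1 curve has this shape.
Next, reading off the gridlines: it meets the x-axis at x = 0 (among the integer gridlines); the visible y-axis segment lies entirely on the curve.
Finally, matching integer coefficients to the picture gives p.

3*x^2 - 2*x*y + x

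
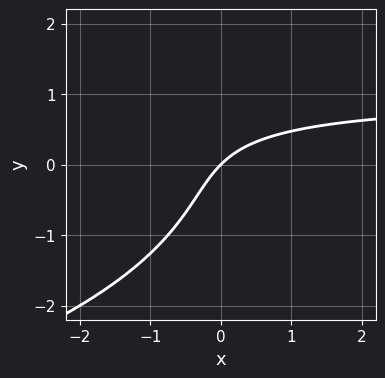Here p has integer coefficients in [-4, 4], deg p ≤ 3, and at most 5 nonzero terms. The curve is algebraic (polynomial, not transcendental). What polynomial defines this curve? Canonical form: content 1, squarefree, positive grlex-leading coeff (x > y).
y^3 + 2*x*y - 2*x + 2*y

First, degree: a generic line meets the curve in up to 3 points, so deg p = 3.
Next, from the visible intercepts: it crosses the x-axis at the gridline x = 0; it meets the y-axis at y = 0 (among the integer gridlines).
Finally, fitting integer coefficients to these (and the overall shape) gives p.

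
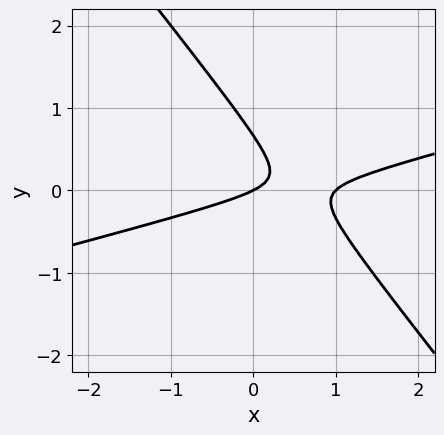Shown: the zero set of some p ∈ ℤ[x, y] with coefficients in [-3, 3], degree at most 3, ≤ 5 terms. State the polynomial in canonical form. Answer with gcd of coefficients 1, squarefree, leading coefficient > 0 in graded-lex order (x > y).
x^2 - 3*x*y - 3*y^2 - x + 2*y

First, deg p = 2. The shape is more complex than any degree-1 curve.
Then, from the axis intercepts and sections: it meets the y-axis at y = 0 (among the integer gridlines); the x-axis gridline crossings are at x ∈ {0, 1}.
Finally, fitting integer coefficients to these (and the overall shape) gives p.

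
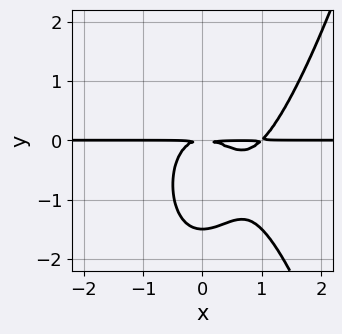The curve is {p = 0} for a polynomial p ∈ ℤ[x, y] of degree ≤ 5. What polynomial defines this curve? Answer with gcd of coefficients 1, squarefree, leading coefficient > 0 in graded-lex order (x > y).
3*x^3*y - 3*x^2*y - 2*y^3 - 3*y^2

(a) deg p = 4. A generic line meets the curve in up to 4 points.
(b) Checking where it meets the axes: every point of the x-axis in the box is on the curve.
(c) Solving for integer coefficients yields p as stated.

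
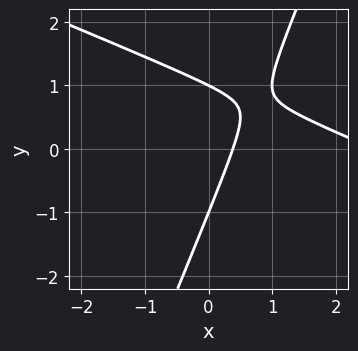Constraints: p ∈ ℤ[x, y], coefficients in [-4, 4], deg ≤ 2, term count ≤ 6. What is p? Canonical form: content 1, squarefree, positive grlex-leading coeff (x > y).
x^2 + 2*x*y - y^2 - 3*x + 1

(a) The degree is 2 — a generic line meets the curve in up to 2 points.
(b) From the axis intercepts and sections: among the integer gridlines, it crosses the y-axis at y ∈ {-1, 1}.
(c) Putting this together gives p.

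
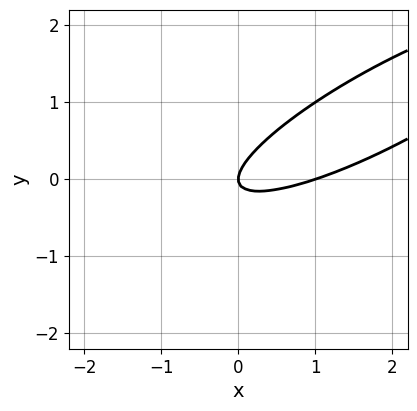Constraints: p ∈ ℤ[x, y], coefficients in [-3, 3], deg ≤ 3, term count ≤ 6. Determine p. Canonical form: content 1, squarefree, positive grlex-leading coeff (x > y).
First, the degree is 2 — no degree-1 curve has this shape.
Then, from the visible intercepts: it crosses the y-axis at the gridline y = 0; among the integer gridlines, it crosses the x-axis at x ∈ {0, 1}.
Finally, these observations pin down the coefficients.

x^2 - 3*x*y + 3*y^2 - x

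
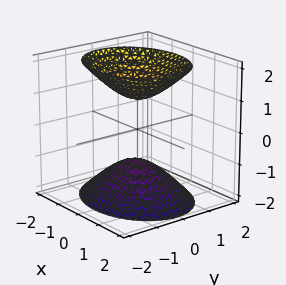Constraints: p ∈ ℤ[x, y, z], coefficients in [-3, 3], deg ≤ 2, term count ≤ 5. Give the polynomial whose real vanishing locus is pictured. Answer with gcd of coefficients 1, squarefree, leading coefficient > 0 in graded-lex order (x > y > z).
2*x^2 + 3*y^2 - 2*z^2 + 2

1. I count 2 distinct pieces. They look like related sheets of one shape, so recover p as a whole.
2. deg p = 2. Two sheets facing apart; a quadric.
3. Symmetries: it's symmetric under y → −y, forcing even powers of y; it's symmetric under x → −x, forcing even powers of x; it's symmetric under z → −z, forcing even powers of z.
4. Observable constraints: it misses every integer gridline on the y-axis; among the integer gridlines, it crosses the z-axis at z ∈ {-1, 1}; the surface avoids every integer x-axis point in the box.
5. These observations pin down the coefficients.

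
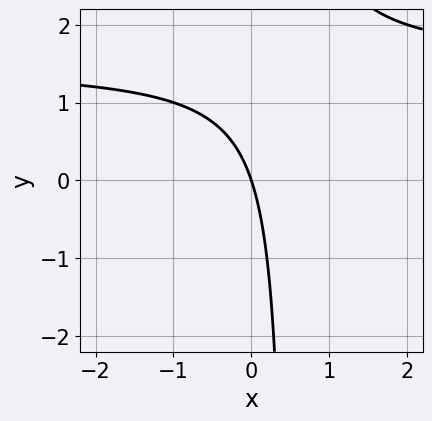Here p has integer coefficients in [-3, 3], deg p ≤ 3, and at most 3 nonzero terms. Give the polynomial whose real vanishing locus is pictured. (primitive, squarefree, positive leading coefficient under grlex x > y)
1. deg p = 2. No degree-1 curve has this shape.
2. From the visible intercepts: one y-axis crossing is at y = 0; it meets the x-axis at x = 0 (among the integer gridlines).
3. Assembling these constraints gives the stated polynomial.

2*x*y - 3*x - y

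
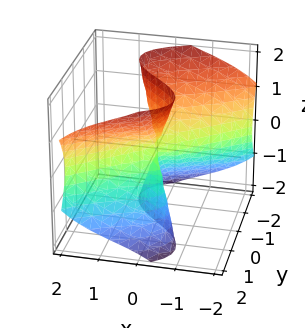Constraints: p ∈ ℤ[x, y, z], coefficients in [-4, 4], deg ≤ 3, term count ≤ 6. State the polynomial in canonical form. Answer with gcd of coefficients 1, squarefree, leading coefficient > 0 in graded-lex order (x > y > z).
1. Degree: no degree-2 surface has this shape, so deg p = 3.
2. Observable constraints: it meets the y-axis at y = 0 (among the integer gridlines); the visible z-axis segment lies entirely on the surface.
3. Assembling these constraints gives the stated polynomial.

x^3 + 2*x*z^2 - 2*y^3 + 2*y*z^2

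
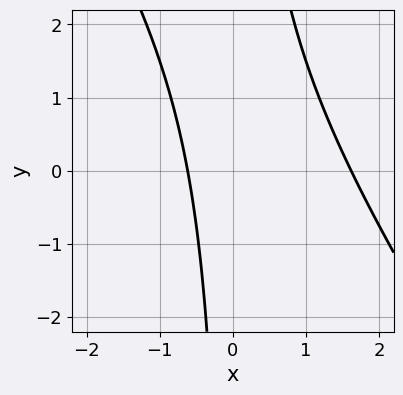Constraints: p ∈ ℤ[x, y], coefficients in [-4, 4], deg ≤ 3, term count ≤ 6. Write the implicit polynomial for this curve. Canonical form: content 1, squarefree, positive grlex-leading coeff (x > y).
(a) deg p = 2. The shape is more complex than any degree-1 curve.
(b) From the visible intercepts: the curve avoids every integer y-axis point in the box.
(c) Matching integer coefficients to the picture gives p.

3*x^2 + 2*x*y - 3*x - 3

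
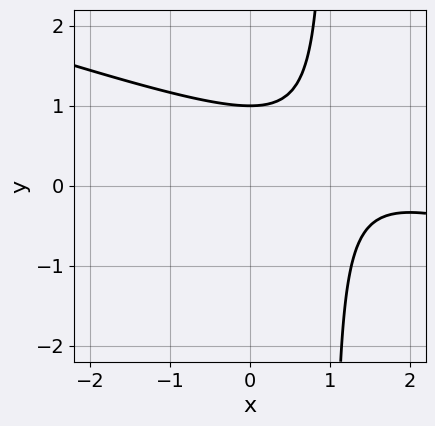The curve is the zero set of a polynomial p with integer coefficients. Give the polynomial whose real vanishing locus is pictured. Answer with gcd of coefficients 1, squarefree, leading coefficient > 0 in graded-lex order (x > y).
x^2 + 3*x*y - 3*x - 3*y + 3

1. The degree is 2 — no degree-1 curve has this shape.
2. Observable constraints: one y-axis crossing is at y = 1; it misses every integer gridline on the x-axis.
3. Assembling these constraints gives the stated polynomial.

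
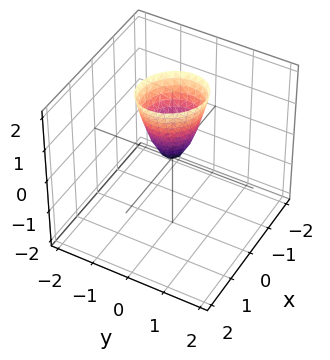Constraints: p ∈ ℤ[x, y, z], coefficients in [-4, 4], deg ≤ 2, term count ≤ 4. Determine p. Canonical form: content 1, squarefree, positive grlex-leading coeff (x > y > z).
First, deg p = 2.
Next, observable constraints: one y-axis crossing is at y = 0; it meets the z-axis at z = 0 (among the integer gridlines).
Finally, these observations pin down the coefficients.

3*x^2 + x*y + 3*y^2 - z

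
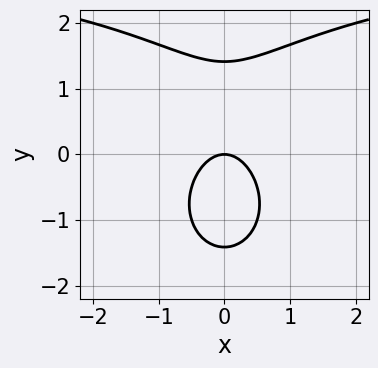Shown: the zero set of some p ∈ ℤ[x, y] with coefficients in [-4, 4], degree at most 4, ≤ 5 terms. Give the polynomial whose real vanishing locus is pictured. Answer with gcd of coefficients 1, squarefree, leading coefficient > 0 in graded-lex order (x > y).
First, the degree is 3 — the shape is more complex than any degree-2 curve.
Then, symmetries: it's symmetric under x → −x, forcing even powers of x.
Then, from the visible intercepts: one y-axis crossing is at y = 0; one x-axis crossing is at x = 0.
Finally, these observations pin down the coefficients.

x^2*y + y^3 - 3*x^2 - 2*y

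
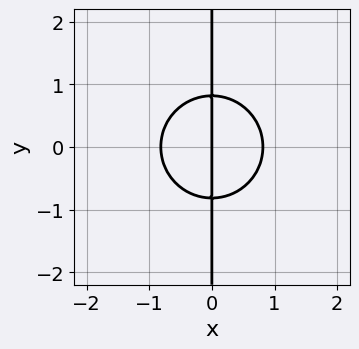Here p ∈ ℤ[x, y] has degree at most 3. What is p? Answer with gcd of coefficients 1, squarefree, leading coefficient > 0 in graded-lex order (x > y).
1. Degree: a generic line meets the curve in up to 3 points, so deg p = 3.
2. Symmetries: it's symmetric under y → −y, forcing even powers of y.
3. From the axis intercepts and sections: it crosses the x-axis at the gridline x = 0; the visible y-axis segment lies entirely on the curve.
4. Matching integer coefficients to the picture gives p.

3*x^3 + 3*x*y^2 - 2*x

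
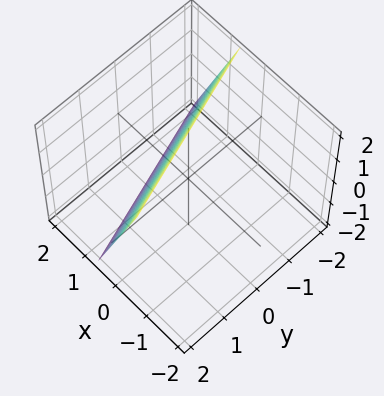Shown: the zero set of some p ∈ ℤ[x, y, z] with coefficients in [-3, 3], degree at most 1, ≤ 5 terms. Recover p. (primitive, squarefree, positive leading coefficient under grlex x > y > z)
1. deg p = 1. Every cross-section is a straight line — this is a plane.
2. Checking where it meets the axes: one z-axis crossing is at z = 2; it meets the y-axis at y = 2 (among the integer gridlines).
3. Fitting integer coefficients to these (and the overall shape) gives p.

3*x + y + z - 2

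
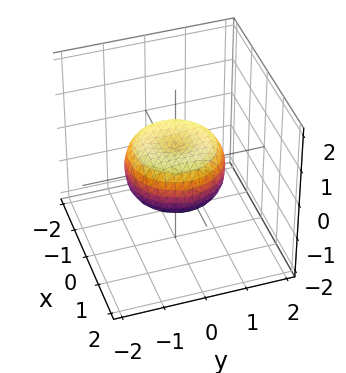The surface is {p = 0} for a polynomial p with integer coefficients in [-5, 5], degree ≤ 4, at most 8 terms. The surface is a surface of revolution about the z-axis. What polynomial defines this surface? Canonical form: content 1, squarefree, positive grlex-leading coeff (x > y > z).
2*x^4 + 4*x^2*y^2 + 2*y^4 - 2*x^2 - 2*y^2 + 3*z^2 - 1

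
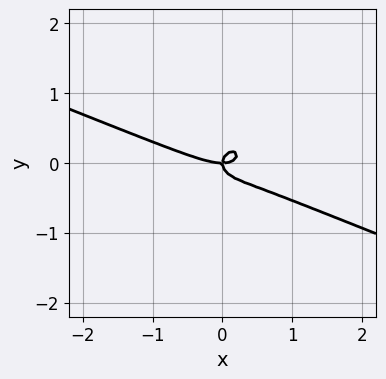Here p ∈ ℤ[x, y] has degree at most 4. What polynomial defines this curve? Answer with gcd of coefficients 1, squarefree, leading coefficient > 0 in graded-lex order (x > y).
x^3 + 2*x^2*y + 3*y^3 - x*y

Degree: a generic line meets the curve in up to 3 points, so deg p = 3.
Observable constraints: it meets the x-axis at x = 0 (among the integer gridlines); it meets the y-axis at y = 0 (among the integer gridlines).
These observations pin down the coefficients.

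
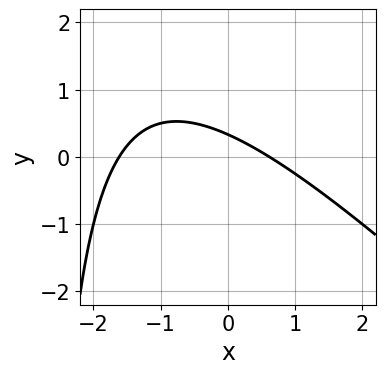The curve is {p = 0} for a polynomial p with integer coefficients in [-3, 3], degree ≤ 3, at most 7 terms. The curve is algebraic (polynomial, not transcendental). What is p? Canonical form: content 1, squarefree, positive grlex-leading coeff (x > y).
x^2 + x*y + x + 3*y - 1

First, the degree is 2 — a generic line meets the curve in up to 2 points.
Finally, the integer polynomial consistent with all of this is the stated p.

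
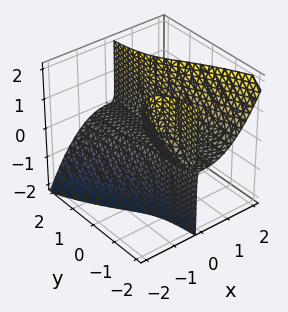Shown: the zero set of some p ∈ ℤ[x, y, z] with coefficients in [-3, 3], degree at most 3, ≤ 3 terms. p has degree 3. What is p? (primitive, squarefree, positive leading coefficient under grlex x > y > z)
1. I count 3 distinct pieces. Treating them together as one polynomial.
2. deg p = 3. A generic line meets the surface in up to 3 points.
3. From the visible intercepts: the visible y-axis segment lies entirely on the surface; it crosses the x-axis at the gridline x = 0; it crosses the z-axis at the gridline z = 0.
4. Fitting integer coefficients to these (and the overall shape) gives p.

2*x^3 + 2*x*y*z - z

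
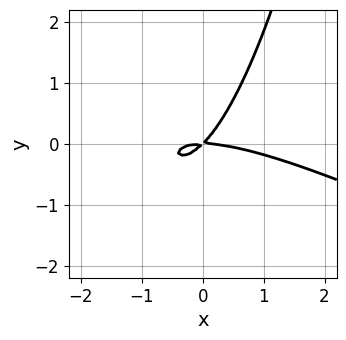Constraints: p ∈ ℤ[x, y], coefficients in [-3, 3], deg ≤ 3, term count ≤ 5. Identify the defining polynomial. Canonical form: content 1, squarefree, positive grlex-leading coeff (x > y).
x^3 + 2*x^2*y + 3*x*y - 3*y^2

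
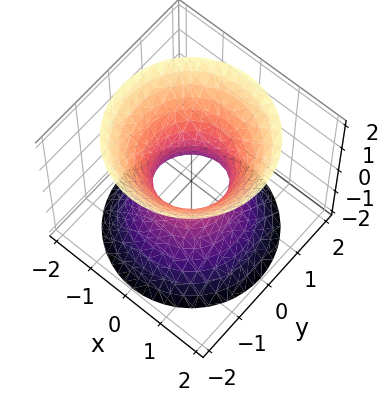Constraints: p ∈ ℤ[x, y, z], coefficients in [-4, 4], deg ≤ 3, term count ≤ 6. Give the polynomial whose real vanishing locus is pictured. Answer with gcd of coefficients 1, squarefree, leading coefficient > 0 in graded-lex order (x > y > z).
3*x^2 + 3*y^2 - 2*z^2 - 2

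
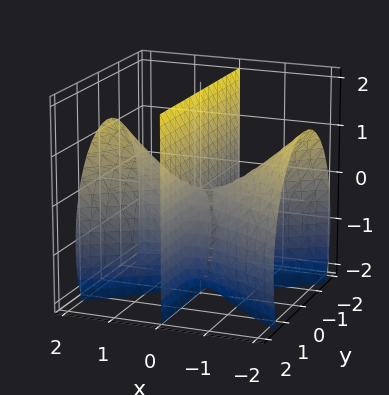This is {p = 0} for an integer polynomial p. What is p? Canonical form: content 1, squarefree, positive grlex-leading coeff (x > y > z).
x^3 - 2*x*y^2 - x*z^2 - 2*x*z

First, I count 2 distinct pieces. They look like related sheets of one shape, so recover p as a whole.
Next, degree: no degree-2 surface has this shape, so deg p = 3.
Next, against the integer gridlines: one x-axis crossing is at x = 0; the visible z-axis segment lies entirely on the surface; the visible y-axis segment lies entirely on the surface.
Finally, solving for integer coefficients yields p as stated.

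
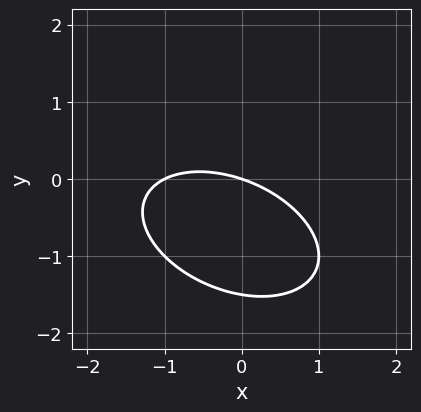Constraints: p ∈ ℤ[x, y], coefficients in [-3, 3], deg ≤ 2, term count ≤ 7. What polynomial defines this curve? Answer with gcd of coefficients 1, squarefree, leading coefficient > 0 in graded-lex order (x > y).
Degree: a generic line meets the curve in up to 2 points, so deg p = 2.
Observable constraints: among the integer gridlines, it crosses the x-axis at x ∈ {-1, 0}; one y-axis crossing is at y = 0.
Putting this together gives p.

x^2 + x*y + 2*y^2 + x + 3*y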